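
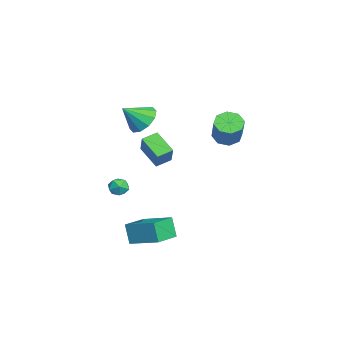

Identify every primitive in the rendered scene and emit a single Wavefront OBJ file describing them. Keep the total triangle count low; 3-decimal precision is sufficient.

v -4.319 -1.368 -0.511
v -3.358 -1.281 0.74
v -4.786 -0.475 -0.214
v -3.825 -0.389 1.037
v -3.195 -0.471 -1.437
v -2.234 -0.385 -0.186
v -3.662 0.421 -1.14
v -2.701 0.508 0.111
v 3.565 -1.974 -4.145
v 3.116 -2.22 -2.885
v 2.248 -0.967 -4.418
v 1.799 -1.214 -3.159
v 4.621 -0.406 -3.461
v 4.172 -0.653 -2.202
v 3.304 0.6 -3.735
v 2.855 0.354 -2.475
v -0.909 -1.203 3.38
v -0.408 -1.751 2.61
v -0.511 -2.357 4.46
v 0.03 -1.34 2.887
v 0.11 -0.877 3.352
v -0.2 -0.539 3.828
v -0.781 -0.454 4.133
v -1.41 -0.655 4.151
v -1.849 -1.066 3.874
v -1.928 -1.528 3.408
v -1.619 -1.867 2.932
v -1.038 -1.952 2.627
v -2.419 -2.322 -3.275
v -2.042 -2.027 -2.743
v -2.618 -3.253 -2.617
v -2.241 -2.958 -2.085
v -2.873 -2.68 -2.273
v -2.75 -2.105 -2.679
v -1.91 -3.175 -2.681
v -1.787 -2.6 -3.087
v -1.728 -2.554 -2.376
v -2.323 -2.248 -2.124
v -2.337 -3.032 -3.236
v -2.932 -2.726 -2.984
v -2.4 3.585 1.485
v -1.98 4.28 1.121
v -0.74 4.331 2.651
v -1.16 3.635 3.015
v -2.491 4.469 1.529
v -1.251 4.52 3.059
v -2.949 4.14 1.912
v -1.709 4.191 3.442
v -3.086 3.486 2.044
v -1.846 3.537 3.574
v -2.82 2.889 1.849
v -1.58 2.94 3.379
v -2.309 2.7 1.441
v -1.069 2.751 2.971
v -1.851 3.029 1.058
v -0.611 3.08 2.588
v -1.714 3.683 0.926
v -0.474 3.734 2.456
f 2 4 1
f 5 2 1
f 1 4 3
f 3 5 1
f 2 8 4
f 6 2 5
f 6 8 2
f 4 8 3
f 7 5 3
f 3 8 7
f 7 6 5
f 8 6 7
f 10 12 9
f 13 10 9
f 9 12 11
f 11 13 9
f 10 16 12
f 14 10 13
f 14 16 10
f 12 16 11
f 15 13 11
f 11 16 15
f 15 14 13
f 16 14 15
f 18 17 20
f 18 20 19
f 20 17 21
f 20 21 19
f 21 17 22
f 21 22 19
f 22 17 23
f 22 23 19
f 23 17 24
f 23 24 19
f 24 17 25
f 24 25 19
f 25 17 26
f 25 26 19
f 26 17 27
f 26 27 19
f 27 17 28
f 27 28 19
f 28 17 18
f 28 18 19
f 29 40 34
f 29 34 30
f 29 30 36
f 29 36 39
f 29 39 40
f 30 34 38
f 34 40 33
f 40 39 31
f 39 36 35
f 36 30 37
f 32 38 33
f 32 33 31
f 32 31 35
f 32 35 37
f 32 37 38
f 33 38 34
f 31 33 40
f 35 31 39
f 37 35 36
f 38 37 30
f 42 41 45
f 42 45 43
f 43 45 46
f 43 46 44
f 45 41 47
f 45 47 46
f 46 47 48
f 46 48 44
f 47 41 49
f 47 49 48
f 48 49 50
f 48 50 44
f 49 41 51
f 49 51 50
f 50 51 52
f 50 52 44
f 51 41 53
f 51 53 52
f 52 53 54
f 52 54 44
f 53 41 55
f 53 55 54
f 54 55 56
f 54 56 44
f 55 41 57
f 55 57 56
f 56 57 58
f 56 58 44
f 57 41 42
f 57 42 58
f 58 42 43
f 58 43 44



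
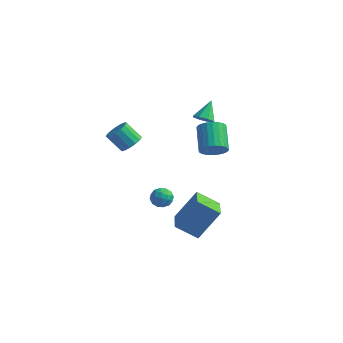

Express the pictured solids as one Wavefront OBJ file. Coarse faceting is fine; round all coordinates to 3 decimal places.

v 1.746 -2.137 -4.24
v 0.587 -2.604 -3.429
v 0.967 -0.807 -4.587
v -0.192 -1.274 -3.775
v 2.572 -1.206 -2.525
v 1.413 -1.673 -1.713
v 1.793 0.124 -2.871
v 0.634 -0.343 -2.06
v -1.045 -1.876 -1.597
v -0.466 -1.741 -1.282
v -0.514 -2.519 -2.298
v 0.065 -2.384 -1.983
v -0.406 -2.754 -1.677
v -0.735 -2.357 -1.244
v -0.245 -1.903 -2.336
v -0.574 -1.506 -1.903
v 0.028 -1.758 -1.738
v -0.071 -2.284 -1.331
v -0.909 -1.976 -2.249
v -1.008 -2.502 -1.842
v -0.802 -1.753 -1.378
v -0.178 -2.507 -2.202
v -0.455 -2.725 -2.022
v -0.114 -2.646 -1.837
v -0.96 -2.115 -1.356
v -0.62 -2.035 -1.17
v -0.584 -2.631 -1.403
v -0.36 -2.225 -2.41
v -0.02 -2.145 -2.224
v -0.866 -1.614 -1.743
v -0.525 -1.535 -1.558
v -0.396 -1.629 -2.177
v -0.172 -1.683 -1.461
v 0.141 -2.06 -1.873
v -0.042 -1.777 -2.081
v -0.235 -1.544 -1.826
v -0.23 -1.992 -1.222
v 0.082 -2.37 -1.633
v -0.195 -2.588 -1.454
v -0.388 -2.354 -1.199
v 0.061 -2.002 -1.49
v -1.062 -1.89 -1.947
v -0.75 -2.268 -2.358
v -0.592 -1.906 -2.381
v -0.785 -1.672 -2.126
v -1.121 -2.2 -1.707
v -0.808 -2.577 -2.119
v -0.745 -2.716 -1.754
v -0.938 -2.483 -1.499
v -1.041 -2.258 -2.09
v 0.697 0.244 3.413
v 1.129 -0.078 3.759
v 0.643 1.176 4.347
v 1.336 0.242 3.452
v 1.168 0.563 3.121
v 0.725 0.697 2.962
v 0.265 0.566 3.067
v 0.058 0.246 3.375
v 0.225 -0.075 3.705
v 0.669 -0.209 3.864
v -2.527 -1.807 1.599
v -2.094 -1.452 2.052
v -2.94 -1.599 2.974
v -3.373 -1.953 2.521
v -2.308 -1.189 1.898
v -3.154 -1.336 2.82
v -2.581 -1.092 1.663
v -3.427 -1.238 2.585
v -2.839 -1.186 1.411
v -3.685 -1.332 2.334
v -3.014 -1.446 1.21
v -3.86 -1.592 2.132
v -3.058 -1.803 1.113
v -3.904 -1.95 2.035
v -2.96 -2.161 1.146
v -3.806 -2.308 2.068
v -2.746 -2.424 1.3
v -3.592 -2.571 2.222
v -2.473 -2.522 1.535
v -3.319 -2.668 2.457
v -2.215 -2.428 1.786
v -3.061 -2.574 2.709
v -2.04 -2.168 1.988
v -2.886 -2.314 2.91
v -1.996 -1.81 2.085
v -2.842 -1.957 3.007
v 2.444 -1.807 2.79
v 2.698 -2.153 3.441
v 1.929 -1.018 4.342
v 1.676 -0.673 3.69
v 2.924 -1.956 3.387
v 2.155 -0.822 4.287
v 3.077 -1.737 3.241
v 2.308 -0.603 4.142
v 3.133 -1.529 3.027
v 2.364 -0.394 3.928
v 3.085 -1.362 2.776
v 2.316 -0.228 3.677
v 2.939 -1.264 2.528
v 2.17 -0.13 3.429
v 2.718 -1.248 2.319
v 1.949 -0.114 3.22
v 2.455 -1.318 2.182
v 1.686 -0.183 3.083
v 2.191 -1.462 2.138
v 1.422 -0.327 3.039
v 1.965 -1.658 2.193
v 1.196 -0.524 3.093
v 1.812 -1.877 2.338
v 1.043 -0.743 3.239
v 1.756 -2.086 2.552
v 0.987 -0.951 3.453
v 1.804 -2.252 2.803
v 1.035 -1.118 3.704
v 1.95 -2.35 3.051
v 1.181 -1.216 3.952
v 2.171 -2.366 3.26
v 1.402 -1.232 4.161
v 2.434 -2.297 3.397
v 1.665 -1.162 4.298
f 2 4 1
f 5 2 1
f 1 4 3
f 3 5 1
f 2 8 4
f 6 2 5
f 6 8 2
f 4 8 3
f 7 5 3
f 3 8 7
f 7 6 5
f 8 6 7
f 9 46 25
f 46 20 49
f 25 49 14
f 46 49 25
f 9 25 21
f 25 14 26
f 21 26 10
f 25 26 21
f 9 21 30
f 21 10 31
f 30 31 16
f 21 31 30
f 9 30 42
f 30 16 45
f 42 45 19
f 30 45 42
f 9 42 46
f 42 19 50
f 46 50 20
f 42 50 46
f 10 26 37
f 26 14 40
f 37 40 18
f 26 40 37
f 14 49 27
f 49 20 48
f 27 48 13
f 49 48 27
f 20 50 47
f 50 19 43
f 47 43 11
f 50 43 47
f 19 45 44
f 45 16 32
f 44 32 15
f 45 32 44
f 16 31 36
f 31 10 33
f 36 33 17
f 31 33 36
f 12 38 24
f 38 18 39
f 24 39 13
f 38 39 24
f 12 24 22
f 24 13 23
f 22 23 11
f 24 23 22
f 12 22 29
f 22 11 28
f 29 28 15
f 22 28 29
f 12 29 34
f 29 15 35
f 34 35 17
f 29 35 34
f 12 34 38
f 34 17 41
f 38 41 18
f 34 41 38
f 13 39 27
f 39 18 40
f 27 40 14
f 39 40 27
f 11 23 47
f 23 13 48
f 47 48 20
f 23 48 47
f 15 28 44
f 28 11 43
f 44 43 19
f 28 43 44
f 17 35 36
f 35 15 32
f 36 32 16
f 35 32 36
f 18 41 37
f 41 17 33
f 37 33 10
f 41 33 37
f 52 51 54
f 52 54 53
f 54 51 55
f 54 55 53
f 55 51 56
f 55 56 53
f 56 51 57
f 56 57 53
f 57 51 58
f 57 58 53
f 58 51 59
f 58 59 53
f 59 51 60
f 59 60 53
f 60 51 52
f 60 52 53
f 62 61 65
f 62 65 63
f 63 65 66
f 63 66 64
f 65 61 67
f 65 67 66
f 66 67 68
f 66 68 64
f 67 61 69
f 67 69 68
f 68 69 70
f 68 70 64
f 69 61 71
f 69 71 70
f 70 71 72
f 70 72 64
f 71 61 73
f 71 73 72
f 72 73 74
f 72 74 64
f 73 61 75
f 73 75 74
f 74 75 76
f 74 76 64
f 75 61 77
f 75 77 76
f 76 77 78
f 76 78 64
f 77 61 79
f 77 79 78
f 78 79 80
f 78 80 64
f 79 61 81
f 79 81 80
f 80 81 82
f 80 82 64
f 81 61 83
f 81 83 82
f 82 83 84
f 82 84 64
f 83 61 85
f 83 85 84
f 84 85 86
f 84 86 64
f 85 61 62
f 85 62 86
f 86 62 63
f 86 63 64
f 88 87 91
f 88 91 89
f 89 91 92
f 89 92 90
f 91 87 93
f 91 93 92
f 92 93 94
f 92 94 90
f 93 87 95
f 93 95 94
f 94 95 96
f 94 96 90
f 95 87 97
f 95 97 96
f 96 97 98
f 96 98 90
f 97 87 99
f 97 99 98
f 98 99 100
f 98 100 90
f 99 87 101
f 99 101 100
f 100 101 102
f 100 102 90
f 101 87 103
f 101 103 102
f 102 103 104
f 102 104 90
f 103 87 105
f 103 105 104
f 104 105 106
f 104 106 90
f 105 87 107
f 105 107 106
f 106 107 108
f 106 108 90
f 107 87 109
f 107 109 108
f 108 109 110
f 108 110 90
f 109 87 111
f 109 111 110
f 110 111 112
f 110 112 90
f 111 87 113
f 111 113 112
f 112 113 114
f 112 114 90
f 113 87 115
f 113 115 114
f 114 115 116
f 114 116 90
f 115 87 117
f 115 117 116
f 116 117 118
f 116 118 90
f 117 87 119
f 117 119 118
f 118 119 120
f 118 120 90
f 119 87 88
f 119 88 120
f 120 88 89
f 120 89 90



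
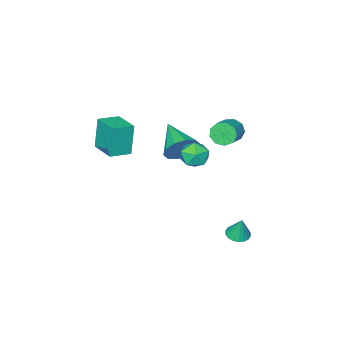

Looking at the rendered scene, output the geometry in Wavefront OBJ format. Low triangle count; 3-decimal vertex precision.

v 0.522 1.71 2.407
v 0.859 1.413 1.634
v -0.639 0.867 2.226
v -0.302 0.57 1.453
v 0.085 0.343 2.225
v 0.803 0.864 2.337
v -0.583 1.416 1.523
v 0.135 1.937 1.635
v 0.176 1.231 1.087
v 0.589 0.568 1.522
v -0.369 1.712 2.338
v 0.044 1.049 2.773
v -1.498 -1.762 -0.025
v -0.869 -1.641 0.806
v -2.122 -3.678 0.725
v -1.45 -1.393 0.957
v -2.049 -1.286 0.732
v -2.438 -1.361 0.218
v -2.468 -1.589 -0.389
v -2.128 -1.883 -0.857
v -1.547 -2.131 -1.007
v -0.948 -2.238 -0.783
v -0.559 -2.163 -0.269
v -0.529 -1.935 0.338
v 2.015 -2.926 1.438
v 1.652 -3.104 3.305
v 2.278 -1.33 1.641
v 1.914 -1.508 3.508
v 3.226 -3.152 1.652
v 2.862 -3.33 3.519
v 3.488 -1.556 1.855
v 3.125 -1.734 3.722
v -1.393 2.23 3.717
v -1.013 2.086 3.111
v 0.093 2.706 3.657
v -0.287 2.85 4.263
v -1.24 2.529 3.069
v -0.134 3.148 3.615
v -1.538 2.832 3.33
v -0.433 3.451 3.876
v -1.769 2.854 3.772
v -0.663 3.473 4.319
v -1.824 2.583 4.189
v -0.718 3.202 4.735
v -1.677 2.148 4.384
v -0.571 2.767 4.931
v -1.397 1.751 4.268
v -0.291 2.37 4.814
v -1.115 1.579 3.893
v -0.009 2.198 4.44
v -0.963 1.711 3.436
v 0.142 2.33 3.983
v -0.991 3.342 -3.546
v -0.39 3.049 -3.494
v -0.929 3.698 -2.234
v -0.321 3.328 -3.573
v -0.385 3.61 -3.647
v -0.569 3.839 -3.7
v -0.836 3.969 -3.723
v -1.134 3.975 -3.711
v -1.403 3.856 -3.666
v -1.591 3.635 -3.597
v -1.66 3.356 -3.518
v -1.596 3.074 -3.444
v -1.413 2.845 -3.391
v -1.146 2.715 -3.368
v -0.848 2.709 -3.38
v -0.578 2.828 -3.425
f 1 12 6
f 1 6 2
f 1 2 8
f 1 8 11
f 1 11 12
f 2 6 10
f 6 12 5
f 12 11 3
f 11 8 7
f 8 2 9
f 4 10 5
f 4 5 3
f 4 3 7
f 4 7 9
f 4 9 10
f 5 10 6
f 3 5 12
f 7 3 11
f 9 7 8
f 10 9 2
f 14 13 16
f 14 16 15
f 16 13 17
f 16 17 15
f 17 13 18
f 17 18 15
f 18 13 19
f 18 19 15
f 19 13 20
f 19 20 15
f 20 13 21
f 20 21 15
f 21 13 22
f 21 22 15
f 22 13 23
f 22 23 15
f 23 13 24
f 23 24 15
f 24 13 14
f 24 14 15
f 26 28 25
f 29 26 25
f 25 28 27
f 27 29 25
f 26 32 28
f 30 26 29
f 30 32 26
f 28 32 27
f 31 29 27
f 27 32 31
f 31 30 29
f 32 30 31
f 34 33 37
f 34 37 35
f 35 37 38
f 35 38 36
f 37 33 39
f 37 39 38
f 38 39 40
f 38 40 36
f 39 33 41
f 39 41 40
f 40 41 42
f 40 42 36
f 41 33 43
f 41 43 42
f 42 43 44
f 42 44 36
f 43 33 45
f 43 45 44
f 44 45 46
f 44 46 36
f 45 33 47
f 45 47 46
f 46 47 48
f 46 48 36
f 47 33 49
f 47 49 48
f 48 49 50
f 48 50 36
f 49 33 51
f 49 51 50
f 50 51 52
f 50 52 36
f 51 33 34
f 51 34 52
f 52 34 35
f 52 35 36
f 54 53 56
f 54 56 55
f 56 53 57
f 56 57 55
f 57 53 58
f 57 58 55
f 58 53 59
f 58 59 55
f 59 53 60
f 59 60 55
f 60 53 61
f 60 61 55
f 61 53 62
f 61 62 55
f 62 53 63
f 62 63 55
f 63 53 64
f 63 64 55
f 64 53 65
f 64 65 55
f 65 53 66
f 65 66 55
f 66 53 67
f 66 67 55
f 67 53 68
f 67 68 55
f 68 53 54
f 68 54 55



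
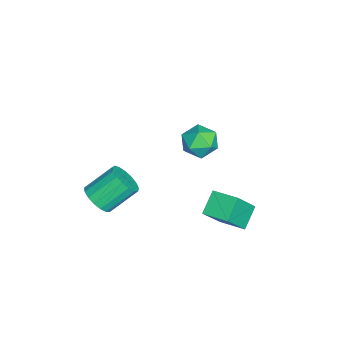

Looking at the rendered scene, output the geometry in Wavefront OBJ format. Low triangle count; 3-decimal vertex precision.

v -4.496 1.879 -0.22
v -3.837 2.272 0.63
v -3.223 0.588 -0.61
v -2.564 0.981 0.24
v -3.549 0.447 0.48
v -4.335 1.244 0.721
v -2.725 1.616 -0.701
v -3.511 2.413 -0.46
v -2.742 2.11 0.333
v -3.251 1.387 1.063
v -3.809 1.473 -1.043
v -4.318 0.75 -0.313
v 3.081 -3.052 1.032
v 3.859 -2.491 0.832
v 3.197 -1.126 2.089
v 2.419 -1.688 2.288
v 3.539 -2.356 0.517
v 2.877 -0.991 1.774
v 3.115 -2.38 0.319
v 2.452 -1.015 1.576
v 2.682 -2.558 0.285
v 2.02 -1.194 1.542
v 2.341 -2.85 0.422
v 1.679 -1.485 1.679
v 2.17 -3.188 0.698
v 1.507 -1.823 1.955
v 2.207 -3.495 1.051
v 1.545 -2.13 2.308
v 2.444 -3.7 1.399
v 1.782 -2.335 2.656
v 2.828 -3.757 1.663
v 2.166 -2.393 2.92
v 3.269 -3.653 1.783
v 2.607 -2.288 3.04
v 3.668 -3.411 1.73
v 3.005 -2.046 2.987
v 3.932 -3.087 1.517
v 3.269 -1.722 2.774
v 4.001 -2.755 1.193
v 3.338 -1.39 2.45
v 1.419 3.549 0.165
v 2.445 2.752 1.852
v 2.09 4.894 0.391
v 3.116 4.097 2.079
v 2.524 3.143 -0.699
v 3.55 2.346 0.989
v 3.195 4.488 -0.472
v 4.221 3.691 1.215
f 1 12 6
f 1 6 2
f 1 2 8
f 1 8 11
f 1 11 12
f 2 6 10
f 6 12 5
f 12 11 3
f 11 8 7
f 8 2 9
f 4 10 5
f 4 5 3
f 4 3 7
f 4 7 9
f 4 9 10
f 5 10 6
f 3 5 12
f 7 3 11
f 9 7 8
f 10 9 2
f 14 13 17
f 14 17 15
f 15 17 18
f 15 18 16
f 17 13 19
f 17 19 18
f 18 19 20
f 18 20 16
f 19 13 21
f 19 21 20
f 20 21 22
f 20 22 16
f 21 13 23
f 21 23 22
f 22 23 24
f 22 24 16
f 23 13 25
f 23 25 24
f 24 25 26
f 24 26 16
f 25 13 27
f 25 27 26
f 26 27 28
f 26 28 16
f 27 13 29
f 27 29 28
f 28 29 30
f 28 30 16
f 29 13 31
f 29 31 30
f 30 31 32
f 30 32 16
f 31 13 33
f 31 33 32
f 32 33 34
f 32 34 16
f 33 13 35
f 33 35 34
f 34 35 36
f 34 36 16
f 35 13 37
f 35 37 36
f 36 37 38
f 36 38 16
f 37 13 39
f 37 39 38
f 38 39 40
f 38 40 16
f 39 13 14
f 39 14 40
f 40 14 15
f 40 15 16
f 42 44 41
f 45 42 41
f 41 44 43
f 43 45 41
f 42 48 44
f 46 42 45
f 46 48 42
f 44 48 43
f 47 45 43
f 43 48 47
f 47 46 45
f 48 46 47



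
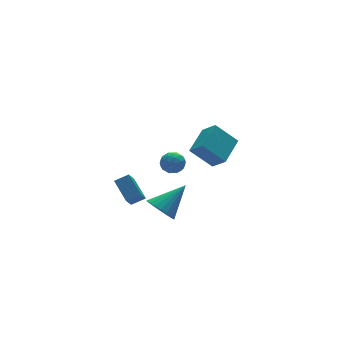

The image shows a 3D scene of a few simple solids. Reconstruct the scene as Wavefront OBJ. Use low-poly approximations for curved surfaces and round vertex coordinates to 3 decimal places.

v 3.537 3.043 -1.148
v 3.941 2.838 -0.528
v 2.839 2.022 -1.032
v 3.243 1.817 -0.412
v 2.778 2.427 -0.382
v 3.209 3.058 -0.454
v 3.571 1.802 -1.106
v 4.002 2.433 -1.178
v 3.962 2.071 -0.502
v 3.471 2.457 -0.055
v 3.309 2.403 -1.505
v 2.818 2.789 -1.058
v 3.8 3.03 -0.849
v 2.98 1.83 -0.711
v 2.706 2.188 -0.694
v 2.944 2.068 -0.33
v 3.37 3.159 -0.805
v 3.607 3.039 -0.441
v 2.924 2.797 -0.355
v 3.173 1.821 -1.119
v 3.41 1.701 -0.755
v 3.836 2.792 -1.23
v 4.074 2.672 -0.866
v 3.856 2.063 -1.205
v 4.05 2.459 -0.469
v 3.64 1.859 -0.4
v 3.832 1.85 -0.808
v 4.086 2.221 -0.85
v 3.762 2.686 -0.206
v 3.351 2.086 -0.137
v 3.078 2.444 -0.12
v 3.331 2.815 -0.163
v 3.774 2.235 -0.19
v 3.429 2.774 -1.423
v 3.018 2.174 -1.354
v 3.449 2.045 -1.397
v 3.702 2.416 -1.44
v 3.14 3.001 -1.16
v 2.73 2.401 -1.091
v 2.694 2.639 -0.71
v 2.948 3.01 -0.752
v 3.006 2.625 -1.37
v 1.609 0.599 -2.935
v 2.048 1.148 -3.618
v 3.311 0.841 -1.645
v 1.844 1.427 -3.402
v 1.6 1.564 -3.106
v 1.358 1.533 -2.78
v 1.159 1.341 -2.48
v 1.037 1.021 -2.26
v 1.014 0.628 -2.156
v 1.095 0.229 -2.187
v 1.263 -0.105 -2.347
v 1.492 -0.318 -2.609
v 1.741 -0.372 -2.927
v 1.967 -0.259 -3.247
v 2.131 0.003 -3.512
v 2.204 0.368 -3.678
v 2.175 0.773 -3.715
v 1.079 2.981 -3.797
v 0.455 2.37 -2.888
v 1.035 4.297 -2.942
v 0.411 3.686 -2.033
v 1.869 2.754 -3.407
v 1.245 2.143 -2.498
v 1.825 4.07 -2.552
v 1.201 3.459 -1.643
v 2.494 -3.411 2.686
v 2.787 -4.227 3.426
v 1.507 -2.744 3.814
v 1.801 -3.56 4.554
v 3.839 -2.4 3.266
v 4.133 -3.216 4.006
v 2.853 -1.733 4.394
v 3.146 -2.549 5.134
f 1 38 17
f 38 12 41
f 17 41 6
f 38 41 17
f 1 17 13
f 17 6 18
f 13 18 2
f 17 18 13
f 1 13 22
f 13 2 23
f 22 23 8
f 13 23 22
f 1 22 34
f 22 8 37
f 34 37 11
f 22 37 34
f 1 34 38
f 34 11 42
f 38 42 12
f 34 42 38
f 2 18 29
f 18 6 32
f 29 32 10
f 18 32 29
f 6 41 19
f 41 12 40
f 19 40 5
f 41 40 19
f 12 42 39
f 42 11 35
f 39 35 3
f 42 35 39
f 11 37 36
f 37 8 24
f 36 24 7
f 37 24 36
f 8 23 28
f 23 2 25
f 28 25 9
f 23 25 28
f 4 30 16
f 30 10 31
f 16 31 5
f 30 31 16
f 4 16 14
f 16 5 15
f 14 15 3
f 16 15 14
f 4 14 21
f 14 3 20
f 21 20 7
f 14 20 21
f 4 21 26
f 21 7 27
f 26 27 9
f 21 27 26
f 4 26 30
f 26 9 33
f 30 33 10
f 26 33 30
f 5 31 19
f 31 10 32
f 19 32 6
f 31 32 19
f 3 15 39
f 15 5 40
f 39 40 12
f 15 40 39
f 7 20 36
f 20 3 35
f 36 35 11
f 20 35 36
f 9 27 28
f 27 7 24
f 28 24 8
f 27 24 28
f 10 33 29
f 33 9 25
f 29 25 2
f 33 25 29
f 44 43 46
f 44 46 45
f 46 43 47
f 46 47 45
f 47 43 48
f 47 48 45
f 48 43 49
f 48 49 45
f 49 43 50
f 49 50 45
f 50 43 51
f 50 51 45
f 51 43 52
f 51 52 45
f 52 43 53
f 52 53 45
f 53 43 54
f 53 54 45
f 54 43 55
f 54 55 45
f 55 43 56
f 55 56 45
f 56 43 57
f 56 57 45
f 57 43 58
f 57 58 45
f 58 43 59
f 58 59 45
f 59 43 44
f 59 44 45
f 61 63 60
f 64 61 60
f 60 63 62
f 62 64 60
f 61 67 63
f 65 61 64
f 65 67 61
f 63 67 62
f 66 64 62
f 62 67 66
f 66 65 64
f 67 65 66
f 69 71 68
f 72 69 68
f 68 71 70
f 70 72 68
f 69 75 71
f 73 69 72
f 73 75 69
f 71 75 70
f 74 72 70
f 70 75 74
f 74 73 72
f 75 73 74



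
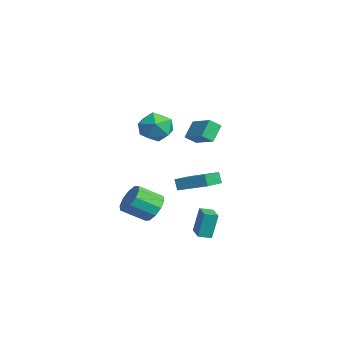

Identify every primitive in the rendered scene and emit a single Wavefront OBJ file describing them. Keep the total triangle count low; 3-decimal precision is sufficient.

v -1.779 -1.567 -3.731
v -1.253 -1.11 -2.945
v -1.376 -2.556 -2.023
v -1.901 -3.013 -2.809
v -1.886 -0.999 -2.855
v -2.009 -2.445 -1.932
v -2.478 -1.104 -3.099
v -2.601 -2.551 -2.177
v -2.803 -1.387 -3.585
v -2.925 -2.833 -2.663
v -2.736 -1.738 -4.127
v -2.859 -3.184 -3.204
v -2.304 -2.024 -4.517
v -2.427 -3.47 -3.595
v -1.671 -2.135 -4.608
v -1.794 -3.581 -3.685
v -1.079 -2.029 -4.363
v -1.202 -3.476 -3.441
v -0.755 -1.747 -3.877
v -0.877 -3.193 -2.955
v -0.821 -1.396 -3.336
v -0.944 -2.842 -2.413
v -0.159 0.495 1.906
v -0.078 -0.2 2.423
v -0.77 1.126 2.85
v -0.69 0.431 3.367
v 1.33 1.089 2.473
v 1.41 0.394 2.99
v 0.718 1.72 3.417
v 0.799 1.025 3.934
v 1.346 -0.075 -4.331
v 1.264 0.323 -2.68
v 1.389 0.712 -4.518
v 1.308 1.11 -2.868
v 2.672 -0.13 -4.252
v 2.591 0.268 -2.602
v 2.716 0.657 -4.44
v 2.634 1.055 -2.789
v -1.998 0.735 -2.321
v -2.296 0.641 -1.563
v -0.829 2.199 -1.682
v -1.127 2.106 -0.924
v -0.693 -0.466 -1.956
v -0.991 -0.559 -1.198
v 0.476 0.999 -1.317
v 0.178 0.905 -0.559
v 0.384 -1.536 4.317
v 1.521 -1.357 4.426
v 0.719 -2.963 3.154
v 1.856 -2.784 3.263
v 1.247 -3.189 4.159
v 1.039 -2.306 4.877
v 1.201 -2.014 2.703
v 0.993 -1.131 3.421
v 2.026 -1.652 3.428
v 2.054 -2.378 4.328
v 0.186 -1.942 3.252
v 0.214 -2.668 4.152
f 2 1 5
f 2 5 3
f 3 5 6
f 3 6 4
f 5 1 7
f 5 7 6
f 6 7 8
f 6 8 4
f 7 1 9
f 7 9 8
f 8 9 10
f 8 10 4
f 9 1 11
f 9 11 10
f 10 11 12
f 10 12 4
f 11 1 13
f 11 13 12
f 12 13 14
f 12 14 4
f 13 1 15
f 13 15 14
f 14 15 16
f 14 16 4
f 15 1 17
f 15 17 16
f 16 17 18
f 16 18 4
f 17 1 19
f 17 19 18
f 18 19 20
f 18 20 4
f 19 1 21
f 19 21 20
f 20 21 22
f 20 22 4
f 21 1 2
f 21 2 22
f 22 2 3
f 22 3 4
f 24 26 23
f 27 24 23
f 23 26 25
f 25 27 23
f 24 30 26
f 28 24 27
f 28 30 24
f 26 30 25
f 29 27 25
f 25 30 29
f 29 28 27
f 30 28 29
f 32 34 31
f 35 32 31
f 31 34 33
f 33 35 31
f 32 38 34
f 36 32 35
f 36 38 32
f 34 38 33
f 37 35 33
f 33 38 37
f 37 36 35
f 38 36 37
f 40 42 39
f 43 40 39
f 39 42 41
f 41 43 39
f 40 46 42
f 44 40 43
f 44 46 40
f 42 46 41
f 45 43 41
f 41 46 45
f 45 44 43
f 46 44 45
f 47 58 52
f 47 52 48
f 47 48 54
f 47 54 57
f 47 57 58
f 48 52 56
f 52 58 51
f 58 57 49
f 57 54 53
f 54 48 55
f 50 56 51
f 50 51 49
f 50 49 53
f 50 53 55
f 50 55 56
f 51 56 52
f 49 51 58
f 53 49 57
f 55 53 54
f 56 55 48



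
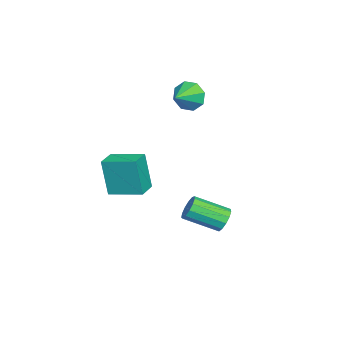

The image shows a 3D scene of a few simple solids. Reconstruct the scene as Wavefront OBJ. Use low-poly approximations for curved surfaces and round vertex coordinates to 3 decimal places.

v -0.822 1.121 -3.497
v -0.394 1.452 -2.992
v -0.07 -0.271 -2.138
v -0.498 -0.601 -2.643
v -0.782 1.456 -2.838
v -0.457 -0.267 -1.984
v -1.182 1.353 -2.893
v -0.857 -0.37 -2.039
v -1.468 1.177 -3.14
v -1.143 -0.546 -2.286
v -1.549 0.983 -3.5
v -1.224 -0.74 -2.647
v -1.4 0.833 -3.859
v -1.075 -0.89 -3.006
v -1.067 0.775 -4.103
v -0.742 -0.948 -3.25
v -0.656 0.827 -4.155
v -0.331 -0.896 -3.301
v -0.298 0.972 -3.997
v 0.026 -0.751 -3.144
v -0.107 1.165 -3.681
v 0.218 -0.558 -2.828
v -0.143 1.344 -3.306
v 0.182 -0.379 -2.453
v -4.405 -1.444 3.032
v -4.035 -1.131 2.215
v -3.255 -1.876 3.388
v -4.01 -0.63 2.742
v -4.216 -0.606 3.438
v -4.534 -1.073 3.897
v -4.776 -1.756 3.849
v -4.801 -2.257 3.322
v -4.594 -2.281 2.625
v -4.277 -1.815 2.167
v 1.679 -3.504 -0.356
v 1.527 -3.868 1.677
v 1.895 -1.798 -0.034
v 1.743 -2.161 1.998
v 2.817 -3.659 -0.298
v 2.665 -4.022 1.734
v 3.033 -1.952 0.023
v 2.881 -2.316 2.056
f 2 1 5
f 2 5 3
f 3 5 6
f 3 6 4
f 5 1 7
f 5 7 6
f 6 7 8
f 6 8 4
f 7 1 9
f 7 9 8
f 8 9 10
f 8 10 4
f 9 1 11
f 9 11 10
f 10 11 12
f 10 12 4
f 11 1 13
f 11 13 12
f 12 13 14
f 12 14 4
f 13 1 15
f 13 15 14
f 14 15 16
f 14 16 4
f 15 1 17
f 15 17 16
f 16 17 18
f 16 18 4
f 17 1 19
f 17 19 18
f 18 19 20
f 18 20 4
f 19 1 21
f 19 21 20
f 20 21 22
f 20 22 4
f 21 1 23
f 21 23 22
f 22 23 24
f 22 24 4
f 23 1 2
f 23 2 24
f 24 2 3
f 24 3 4
f 26 25 28
f 26 28 27
f 28 25 29
f 28 29 27
f 29 25 30
f 29 30 27
f 30 25 31
f 30 31 27
f 31 25 32
f 31 32 27
f 32 25 33
f 32 33 27
f 33 25 34
f 33 34 27
f 34 25 26
f 34 26 27
f 36 38 35
f 39 36 35
f 35 38 37
f 37 39 35
f 36 42 38
f 40 36 39
f 40 42 36
f 38 42 37
f 41 39 37
f 37 42 41
f 41 40 39
f 42 40 41



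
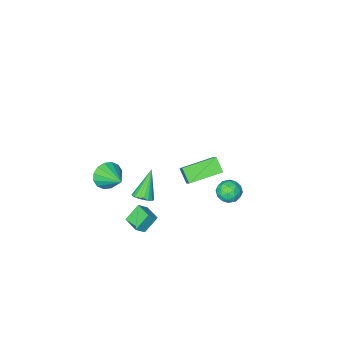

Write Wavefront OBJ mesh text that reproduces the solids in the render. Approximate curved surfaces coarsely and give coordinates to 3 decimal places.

v 1.694 0.212 -2.767
v 2.34 0.199 -2.141
v 1.707 1.402 -2.757
v 2.354 1.389 -2.13
v 2.626 0.211 -3.73
v 3.273 0.198 -3.103
v 2.64 1.401 -3.719
v 3.286 1.388 -3.093
v -3.375 2.3 -3.188
v -2.778 1.793 -2.759
v -4.322 1.207 -3.161
v -3.725 0.7 -2.732
v -4.097 1.399 -2.318
v -3.512 2.074 -2.334
v -3.588 0.926 -3.586
v -3.003 1.601 -3.602
v -2.909 0.943 -3.005
v -3.224 1.236 -2.221
v -3.876 1.764 -3.699
v -4.191 2.057 -2.915
v -2.993 2.142 -2.976
v -4.107 0.858 -2.944
v -4.326 1.268 -2.701
v -3.974 0.97 -2.448
v -3.425 2.308 -2.726
v -3.074 2.009 -2.474
v -3.85 1.778 -2.215
v -4.026 0.991 -3.446
v -3.675 0.692 -3.194
v -3.126 2.03 -3.472
v -2.774 1.732 -3.219
v -3.25 1.222 -3.705
v -2.719 1.345 -2.868
v -3.276 0.703 -2.852
v -3.195 0.836 -3.354
v -2.851 1.232 -3.364
v -2.905 1.517 -2.407
v -3.461 0.874 -2.392
v -3.68 1.285 -2.148
v -3.336 1.682 -2.158
v -2.982 1.017 -2.552
v -3.639 2.126 -3.528
v -4.195 1.483 -3.513
v -3.764 1.318 -3.762
v -3.42 1.715 -3.772
v -3.824 2.297 -3.068
v -4.381 1.655 -3.052
v -4.249 1.768 -2.556
v -3.905 2.164 -2.566
v -4.118 1.983 -3.368
v 1.595 -4.705 -3.816
v 2.152 -4.327 -4.622
v 1.625 -2.975 -2.984
v 1.632 -4.25 -4.762
v 1.103 -4.296 -4.648
v 0.705 -4.451 -4.312
v 0.546 -4.675 -3.843
v 0.668 -4.906 -3.366
v 1.039 -5.083 -3.01
v 1.558 -5.159 -2.87
v 2.088 -5.114 -2.984
v 2.486 -4.959 -3.32
v 2.645 -4.735 -3.79
v 2.522 -4.504 -4.266
v 1.199 -1.1 -3.166
v 1.694 -0.776 -2.739
v 0.121 -1.76 -1.414
v 1.491 -0.554 -2.78
v 1.238 -0.426 -2.888
v 0.978 -0.415 -3.044
v 0.756 -0.523 -3.221
v 0.611 -0.73 -3.388
v 0.567 -1.001 -3.518
v 0.633 -1.29 -3.586
v 0.797 -1.545 -3.581
v 1.03 -1.724 -3.505
v 1.292 -1.795 -3.37
v 1.539 -1.745 -3.2
v 1.726 -1.584 -3.024
v 1.823 -1.34 -2.872
v 1.812 -1.054 -2.771
v -1.174 3.096 3.332
v -0.539 4.348 4.812
v -1.112 3.937 2.595
v -0.476 5.189 4.075
v 0.856 2.571 2.905
v 1.492 3.823 4.385
v 0.919 3.412 2.168
v 1.554 4.664 3.648
f 2 4 1
f 5 2 1
f 1 4 3
f 3 5 1
f 2 8 4
f 6 2 5
f 6 8 2
f 4 8 3
f 7 5 3
f 3 8 7
f 7 6 5
f 8 6 7
f 9 46 25
f 46 20 49
f 25 49 14
f 46 49 25
f 9 25 21
f 25 14 26
f 21 26 10
f 25 26 21
f 9 21 30
f 21 10 31
f 30 31 16
f 21 31 30
f 9 30 42
f 30 16 45
f 42 45 19
f 30 45 42
f 9 42 46
f 42 19 50
f 46 50 20
f 42 50 46
f 10 26 37
f 26 14 40
f 37 40 18
f 26 40 37
f 14 49 27
f 49 20 48
f 27 48 13
f 49 48 27
f 20 50 47
f 50 19 43
f 47 43 11
f 50 43 47
f 19 45 44
f 45 16 32
f 44 32 15
f 45 32 44
f 16 31 36
f 31 10 33
f 36 33 17
f 31 33 36
f 12 38 24
f 38 18 39
f 24 39 13
f 38 39 24
f 12 24 22
f 24 13 23
f 22 23 11
f 24 23 22
f 12 22 29
f 22 11 28
f 29 28 15
f 22 28 29
f 12 29 34
f 29 15 35
f 34 35 17
f 29 35 34
f 12 34 38
f 34 17 41
f 38 41 18
f 34 41 38
f 13 39 27
f 39 18 40
f 27 40 14
f 39 40 27
f 11 23 47
f 23 13 48
f 47 48 20
f 23 48 47
f 15 28 44
f 28 11 43
f 44 43 19
f 28 43 44
f 17 35 36
f 35 15 32
f 36 32 16
f 35 32 36
f 18 41 37
f 41 17 33
f 37 33 10
f 41 33 37
f 52 51 54
f 52 54 53
f 54 51 55
f 54 55 53
f 55 51 56
f 55 56 53
f 56 51 57
f 56 57 53
f 57 51 58
f 57 58 53
f 58 51 59
f 58 59 53
f 59 51 60
f 59 60 53
f 60 51 61
f 60 61 53
f 61 51 62
f 61 62 53
f 62 51 63
f 62 63 53
f 63 51 64
f 63 64 53
f 64 51 52
f 64 52 53
f 66 65 68
f 66 68 67
f 68 65 69
f 68 69 67
f 69 65 70
f 69 70 67
f 70 65 71
f 70 71 67
f 71 65 72
f 71 72 67
f 72 65 73
f 72 73 67
f 73 65 74
f 73 74 67
f 74 65 75
f 74 75 67
f 75 65 76
f 75 76 67
f 76 65 77
f 76 77 67
f 77 65 78
f 77 78 67
f 78 65 79
f 78 79 67
f 79 65 80
f 79 80 67
f 80 65 81
f 80 81 67
f 81 65 66
f 81 66 67
f 83 85 82
f 86 83 82
f 82 85 84
f 84 86 82
f 83 89 85
f 87 83 86
f 87 89 83
f 85 89 84
f 88 86 84
f 84 89 88
f 88 87 86
f 89 87 88



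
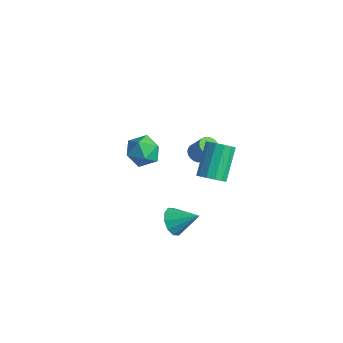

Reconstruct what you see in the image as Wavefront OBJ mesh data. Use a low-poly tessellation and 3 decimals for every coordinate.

v -3.516 0.943 -1.175
v -3.083 0.431 -0.421
v -4.357 -0.391 -1.599
v -3.924 -0.903 -0.845
v -4.586 -0.169 -0.642
v -4.067 0.656 -0.379
v -3.373 -0.616 -1.641
v -2.854 0.209 -1.378
v -2.995 -0.533 -0.708
v -3.745 -0.257 -0.091
v -3.695 0.297 -1.929
v -4.445 0.573 -1.312
v 1.976 -0.912 1.701
v 2.635 -0.577 1.699
v 1.964 0.748 2.978
v 1.304 0.412 2.979
v 2.412 -0.398 1.396
v 1.74 0.927 2.675
v 2.05 -0.382 1.19
v 1.378 0.943 2.469
v 1.664 -0.535 1.146
v 0.992 0.79 2.425
v 1.378 -0.808 1.278
v 0.706 0.517 2.557
v 1.281 -1.114 1.544
v 0.609 0.211 2.823
v 1.405 -1.356 1.86
v 0.733 -0.031 3.139
v 1.71 -1.457 2.125
v 1.039 -0.132 3.404
v 2.1 -1.386 2.256
v 1.428 -0.061 3.535
v 2.45 -1.164 2.21
v 1.778 0.161 3.489
v 2.65 -0.862 2.003
v 1.978 0.463 3.281
v 2.569 -4.064 1.133
v 3.098 -4.239 0.572
v 3.611 -3.396 1.907
v 2.9 -3.806 0.464
v 2.576 -3.471 0.611
v 2.25 -3.363 0.958
v 2.045 -3.523 1.371
v 2.041 -3.89 1.694
v 2.238 -4.323 1.802
v 2.562 -4.657 1.655
v 2.889 -4.765 1.308
v 3.093 -4.605 0.895
v -2.132 2.339 -1.768
v -1.659 2.157 -2.05
v -0.996 2.338 -1.054
v -1.468 2.521 -0.772
v -1.653 2.378 -2.094
v -0.99 2.56 -1.098
v -1.721 2.594 -2.088
v -1.057 2.776 -1.092
v -1.85 2.772 -2.034
v -1.187 2.953 -1.038
v -2.023 2.883 -1.939
v -1.36 3.064 -0.943
v -2.212 2.912 -1.818
v -1.549 3.093 -0.822
v -2.389 2.853 -1.69
v -1.726 3.034 -0.694
v -2.527 2.716 -1.573
v -1.864 2.898 -0.577
v -2.604 2.522 -1.486
v -1.941 2.703 -0.49
v -2.61 2.3 -1.442
v -1.947 2.482 -0.446
v -2.543 2.084 -1.448
v -1.879 2.266 -0.452
v -2.413 1.907 -1.502
v -1.75 2.088 -0.506
v -2.24 1.796 -1.597
v -1.577 1.977 -0.601
v -2.051 1.767 -1.718
v -1.388 1.948 -0.722
v -1.874 1.826 -1.846
v -1.211 2.007 -0.85
v -1.736 1.962 -1.963
v -1.073 2.144 -0.967
f 1 12 6
f 1 6 2
f 1 2 8
f 1 8 11
f 1 11 12
f 2 6 10
f 6 12 5
f 12 11 3
f 11 8 7
f 8 2 9
f 4 10 5
f 4 5 3
f 4 3 7
f 4 7 9
f 4 9 10
f 5 10 6
f 3 5 12
f 7 3 11
f 9 7 8
f 10 9 2
f 14 13 17
f 14 17 15
f 15 17 18
f 15 18 16
f 17 13 19
f 17 19 18
f 18 19 20
f 18 20 16
f 19 13 21
f 19 21 20
f 20 21 22
f 20 22 16
f 21 13 23
f 21 23 22
f 22 23 24
f 22 24 16
f 23 13 25
f 23 25 24
f 24 25 26
f 24 26 16
f 25 13 27
f 25 27 26
f 26 27 28
f 26 28 16
f 27 13 29
f 27 29 28
f 28 29 30
f 28 30 16
f 29 13 31
f 29 31 30
f 30 31 32
f 30 32 16
f 31 13 33
f 31 33 32
f 32 33 34
f 32 34 16
f 33 13 35
f 33 35 34
f 34 35 36
f 34 36 16
f 35 13 14
f 35 14 36
f 36 14 15
f 36 15 16
f 38 37 40
f 38 40 39
f 40 37 41
f 40 41 39
f 41 37 42
f 41 42 39
f 42 37 43
f 42 43 39
f 43 37 44
f 43 44 39
f 44 37 45
f 44 45 39
f 45 37 46
f 45 46 39
f 46 37 47
f 46 47 39
f 47 37 48
f 47 48 39
f 48 37 38
f 48 38 39
f 50 49 53
f 50 53 51
f 51 53 54
f 51 54 52
f 53 49 55
f 53 55 54
f 54 55 56
f 54 56 52
f 55 49 57
f 55 57 56
f 56 57 58
f 56 58 52
f 57 49 59
f 57 59 58
f 58 59 60
f 58 60 52
f 59 49 61
f 59 61 60
f 60 61 62
f 60 62 52
f 61 49 63
f 61 63 62
f 62 63 64
f 62 64 52
f 63 49 65
f 63 65 64
f 64 65 66
f 64 66 52
f 65 49 67
f 65 67 66
f 66 67 68
f 66 68 52
f 67 49 69
f 67 69 68
f 68 69 70
f 68 70 52
f 69 49 71
f 69 71 70
f 70 71 72
f 70 72 52
f 71 49 73
f 71 73 72
f 72 73 74
f 72 74 52
f 73 49 75
f 73 75 74
f 74 75 76
f 74 76 52
f 75 49 77
f 75 77 76
f 76 77 78
f 76 78 52
f 77 49 79
f 77 79 78
f 78 79 80
f 78 80 52
f 79 49 81
f 79 81 80
f 80 81 82
f 80 82 52
f 81 49 50
f 81 50 82
f 82 50 51
f 82 51 52



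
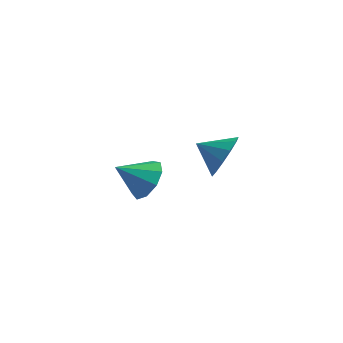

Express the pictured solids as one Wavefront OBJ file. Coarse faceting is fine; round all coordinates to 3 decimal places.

v -2.948 -1.222 -1.859
v -2.608 -0.679 -1.065
v -4.012 -1.898 -0.941
v -3.114 -0.329 -1.394
v -3.543 -0.397 -1.941
v -3.693 -0.851 -2.449
v -3.495 -1.478 -2.681
v -3.04 -1.985 -2.529
v -2.543 -2.135 -2.063
v -2.235 -1.858 -1.502
v -2.261 -1.283 -1.108
v 1.458 -3.914 2.773
v 1.872 -4.387 3.563
v 0.362 -4.046 3.267
v 1.864 -3.834 3.694
v 1.727 -3.305 3.533
v 1.505 -2.97 3.13
v 1.268 -2.935 2.614
v 1.092 -3.21 2.148
v 1.031 -3.709 1.881
v 1.107 -4.273 1.897
v 1.294 -4.723 2.191
v 1.533 -4.916 2.67
v 1.748 -4.791 3.181
f 2 1 4
f 2 4 3
f 4 1 5
f 4 5 3
f 5 1 6
f 5 6 3
f 6 1 7
f 6 7 3
f 7 1 8
f 7 8 3
f 8 1 9
f 8 9 3
f 9 1 10
f 9 10 3
f 10 1 11
f 10 11 3
f 11 1 2
f 11 2 3
f 13 12 15
f 13 15 14
f 15 12 16
f 15 16 14
f 16 12 17
f 16 17 14
f 17 12 18
f 17 18 14
f 18 12 19
f 18 19 14
f 19 12 20
f 19 20 14
f 20 12 21
f 20 21 14
f 21 12 22
f 21 22 14
f 22 12 23
f 22 23 14
f 23 12 24
f 23 24 14
f 24 12 13
f 24 13 14



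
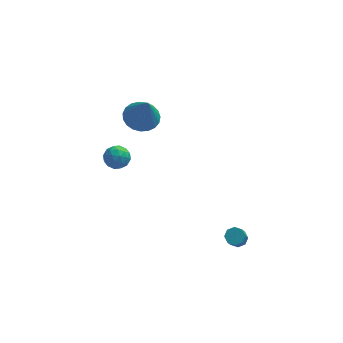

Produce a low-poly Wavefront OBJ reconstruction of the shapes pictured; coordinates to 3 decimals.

v -2.508 3.371 0.847
v -1.516 3.494 0.701
v -2.152 2.689 2.693
v -1.628 3.866 0.86
v -1.891 4.153 1.017
v -2.262 4.305 1.145
v -2.675 4.295 1.221
v -3.059 4.125 1.232
v -3.348 3.826 1.177
v -3.491 3.447 1.065
v -3.465 3.056 0.915
v -3.273 2.719 0.753
v -2.949 2.495 0.608
v -2.549 2.422 0.504
v -2.141 2.514 0.459
v -1.797 2.754 0.482
v -1.576 3.101 0.567
v 2.419 -3.124 -2.945
v 2.783 -2.845 -2.679
v 2.605 -3.578 -1.669
v 2.241 -3.856 -1.935
v 2.409 -2.694 -2.635
v 2.231 -3.426 -1.625
v 2.041 -2.795 -2.773
v 1.863 -3.527 -1.763
v 1.895 -3.088 -3.011
v 1.716 -3.82 -2.001
v 2.055 -3.402 -3.211
v 1.877 -4.135 -2.201
v 2.429 -3.554 -3.255
v 2.251 -4.286 -2.245
v 2.797 -3.453 -3.117
v 2.619 -4.185 -2.107
v 2.944 -3.16 -2.879
v 2.765 -3.892 -1.869
v -4.169 -1.097 2.393
v -3.524 -0.997 2.734
v -3.756 -2.103 1.906
v -3.111 -2.003 2.247
v -3.712 -2.169 2.638
v -3.967 -1.548 2.939
v -3.313 -1.552 1.701
v -3.568 -0.931 2.002
v -2.995 -1.278 2.306
v -3.242 -1.66 2.885
v -4.038 -1.44 1.755
v -4.285 -1.822 2.334
v -3.883 -0.959 2.606
v -3.397 -2.141 2.034
v -3.75 -2.239 2.264
v -3.371 -2.18 2.464
v -4.143 -1.283 2.727
v -3.764 -1.224 2.927
v -3.875 -1.913 2.871
v -3.516 -1.876 1.713
v -3.137 -1.817 1.913
v -3.909 -0.92 2.176
v -3.53 -0.861 2.376
v -3.405 -1.187 1.769
v -3.193 -1.065 2.555
v -2.95 -1.656 2.269
v -3.069 -1.391 1.948
v -3.219 -1.026 2.125
v -3.338 -1.29 2.895
v -3.095 -1.881 2.609
v -3.448 -1.979 2.839
v -3.598 -1.613 3.016
v -3.027 -1.455 2.644
v -4.185 -1.219 2.031
v -3.942 -1.81 1.745
v -3.682 -1.487 1.624
v -3.832 -1.121 1.801
v -4.33 -1.444 2.371
v -4.087 -2.035 2.085
v -4.061 -2.074 2.515
v -4.211 -1.709 2.692
v -4.253 -1.645 1.996
f 2 1 4
f 2 4 3
f 4 1 5
f 4 5 3
f 5 1 6
f 5 6 3
f 6 1 7
f 6 7 3
f 7 1 8
f 7 8 3
f 8 1 9
f 8 9 3
f 9 1 10
f 9 10 3
f 10 1 11
f 10 11 3
f 11 1 12
f 11 12 3
f 12 1 13
f 12 13 3
f 13 1 14
f 13 14 3
f 14 1 15
f 14 15 3
f 15 1 16
f 15 16 3
f 16 1 17
f 16 17 3
f 17 1 2
f 17 2 3
f 19 18 22
f 19 22 20
f 20 22 23
f 20 23 21
f 22 18 24
f 22 24 23
f 23 24 25
f 23 25 21
f 24 18 26
f 24 26 25
f 25 26 27
f 25 27 21
f 26 18 28
f 26 28 27
f 27 28 29
f 27 29 21
f 28 18 30
f 28 30 29
f 29 30 31
f 29 31 21
f 30 18 32
f 30 32 31
f 31 32 33
f 31 33 21
f 32 18 34
f 32 34 33
f 33 34 35
f 33 35 21
f 34 18 19
f 34 19 35
f 35 19 20
f 35 20 21
f 36 73 52
f 73 47 76
f 52 76 41
f 73 76 52
f 36 52 48
f 52 41 53
f 48 53 37
f 52 53 48
f 36 48 57
f 48 37 58
f 57 58 43
f 48 58 57
f 36 57 69
f 57 43 72
f 69 72 46
f 57 72 69
f 36 69 73
f 69 46 77
f 73 77 47
f 69 77 73
f 37 53 64
f 53 41 67
f 64 67 45
f 53 67 64
f 41 76 54
f 76 47 75
f 54 75 40
f 76 75 54
f 47 77 74
f 77 46 70
f 74 70 38
f 77 70 74
f 46 72 71
f 72 43 59
f 71 59 42
f 72 59 71
f 43 58 63
f 58 37 60
f 63 60 44
f 58 60 63
f 39 65 51
f 65 45 66
f 51 66 40
f 65 66 51
f 39 51 49
f 51 40 50
f 49 50 38
f 51 50 49
f 39 49 56
f 49 38 55
f 56 55 42
f 49 55 56
f 39 56 61
f 56 42 62
f 61 62 44
f 56 62 61
f 39 61 65
f 61 44 68
f 65 68 45
f 61 68 65
f 40 66 54
f 66 45 67
f 54 67 41
f 66 67 54
f 38 50 74
f 50 40 75
f 74 75 47
f 50 75 74
f 42 55 71
f 55 38 70
f 71 70 46
f 55 70 71
f 44 62 63
f 62 42 59
f 63 59 43
f 62 59 63
f 45 68 64
f 68 44 60
f 64 60 37
f 68 60 64



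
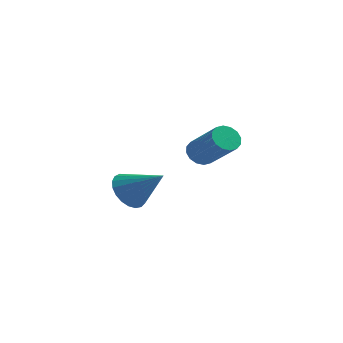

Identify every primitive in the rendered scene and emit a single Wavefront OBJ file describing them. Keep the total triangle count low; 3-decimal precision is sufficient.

v -3.796 3.201 -4.595
v -3.205 3.1 -5.408
v -2.184 3.039 -3.405
v -3.206 3.517 -5.351
v -3.308 3.878 -5.164
v -3.495 4.122 -4.878
v -3.734 4.207 -4.543
v -3.983 4.118 -4.217
v -4.2 3.87 -3.957
v -4.348 3.507 -3.806
v -4.399 3.09 -3.793
v -4.347 2.693 -3.918
v -4.199 2.383 -4.16
v -3.981 2.215 -4.477
v -3.732 2.217 -4.815
v -3.493 2.389 -5.115
v -3.307 2.702 -5.325
v 0.518 0.123 -0.617
v 1.005 0.389 -0.975
v 2.348 -0.377 0.278
v 1.862 -0.643 0.637
v 0.925 0.627 -0.744
v 2.268 -0.138 0.509
v 0.736 0.73 -0.478
v 2.079 -0.035 0.775
v 0.489 0.671 -0.25
v 1.832 -0.095 1.003
v 0.25 0.464 -0.12
v 1.593 -0.301 1.133
v 0.083 0.166 -0.123
v 1.426 -0.599 1.13
v 0.032 -0.143 -0.258
v 1.375 -0.909 0.995
v 0.112 -0.382 -0.489
v 1.455 -1.147 0.764
v 0.301 -0.485 -0.755
v 1.644 -1.25 0.498
v 0.548 -0.425 -0.983
v 1.891 -1.191 0.27
v 0.787 -0.219 -1.113
v 2.13 -0.984 0.14
v 0.954 0.079 -1.11
v 2.297 -0.686 0.143
f 2 1 4
f 2 4 3
f 4 1 5
f 4 5 3
f 5 1 6
f 5 6 3
f 6 1 7
f 6 7 3
f 7 1 8
f 7 8 3
f 8 1 9
f 8 9 3
f 9 1 10
f 9 10 3
f 10 1 11
f 10 11 3
f 11 1 12
f 11 12 3
f 12 1 13
f 12 13 3
f 13 1 14
f 13 14 3
f 14 1 15
f 14 15 3
f 15 1 16
f 15 16 3
f 16 1 17
f 16 17 3
f 17 1 2
f 17 2 3
f 19 18 22
f 19 22 20
f 20 22 23
f 20 23 21
f 22 18 24
f 22 24 23
f 23 24 25
f 23 25 21
f 24 18 26
f 24 26 25
f 25 26 27
f 25 27 21
f 26 18 28
f 26 28 27
f 27 28 29
f 27 29 21
f 28 18 30
f 28 30 29
f 29 30 31
f 29 31 21
f 30 18 32
f 30 32 31
f 31 32 33
f 31 33 21
f 32 18 34
f 32 34 33
f 33 34 35
f 33 35 21
f 34 18 36
f 34 36 35
f 35 36 37
f 35 37 21
f 36 18 38
f 36 38 37
f 37 38 39
f 37 39 21
f 38 18 40
f 38 40 39
f 39 40 41
f 39 41 21
f 40 18 42
f 40 42 41
f 41 42 43
f 41 43 21
f 42 18 19
f 42 19 43
f 43 19 20
f 43 20 21



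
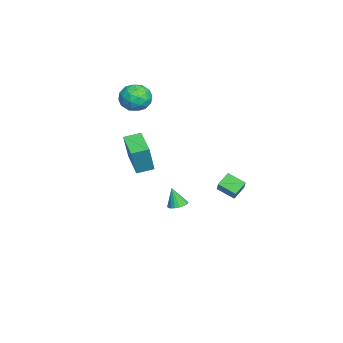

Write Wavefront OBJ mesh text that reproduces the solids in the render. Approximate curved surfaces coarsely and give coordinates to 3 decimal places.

v 2.986 -1.61 2.496
v 3.579 -1.813 4.363
v 2.65 -0.649 2.707
v 3.244 -0.852 4.574
v 4.556 -0.968 2.066
v 5.15 -1.171 3.933
v 4.221 -0.007 2.277
v 4.814 -0.21 4.144
v -4.444 -1.948 4.325
v -3.911 -1.092 3.931
v -3.109 -2.988 3.869
v -2.576 -2.132 3.475
v -2.728 -2.231 4.543
v -3.553 -1.587 4.824
v -3.467 -2.493 2.976
v -4.292 -1.849 3.257
v -3.307 -1.428 3.097
v -2.85 -1.266 4.065
v -4.17 -2.814 3.735
v -3.713 -2.652 4.703
v -4.294 -1.428 4.168
v -2.726 -2.652 3.632
v -2.815 -2.709 4.26
v -2.502 -2.206 4.028
v -4.084 -1.72 4.693
v -3.771 -1.217 4.461
v -3.075 -1.886 4.821
v -3.249 -2.863 3.339
v -2.936 -2.36 3.107
v -4.518 -1.874 3.772
v -4.205 -1.371 3.54
v -3.945 -2.194 2.979
v -3.626 -1.123 3.446
v -2.842 -1.735 3.178
v -3.366 -1.946 2.884
v -3.851 -1.568 3.05
v -3.358 -1.028 4.015
v -2.573 -1.639 3.747
v -2.663 -1.697 4.375
v -3.147 -1.319 4.54
v -3.003 -1.226 3.525
v -4.447 -2.441 4.053
v -3.662 -3.052 3.785
v -3.873 -2.761 3.26
v -4.357 -2.383 3.425
v -4.178 -2.345 4.622
v -3.394 -2.957 4.354
v -3.169 -2.512 4.75
v -3.654 -2.134 4.916
v -4.017 -2.854 4.275
v -3.346 3.919 -4.337
v -3.714 2.838 -3.781
v -3.986 4.456 -3.718
v -4.355 3.375 -3.162
v -2.085 4.085 -3.178
v -2.454 3.004 -2.622
v -2.726 4.622 -2.559
v -3.094 3.541 -2.003
v 0.724 0.929 -2.639
v 1.311 1.102 -2.49
v 0.516 0.551 -1.381
v 1.164 1.336 -2.444
v 0.929 1.489 -2.437
v 0.654 1.532 -2.47
v 0.392 1.454 -2.536
v 0.197 1.273 -2.623
v 0.106 1.024 -2.713
v 0.137 0.756 -2.788
v 0.285 0.522 -2.834
v 0.519 0.368 -2.841
v 0.795 0.326 -2.808
v 1.056 0.403 -2.742
v 1.251 0.584 -2.655
v 1.343 0.834 -2.565
f 2 4 1
f 5 2 1
f 1 4 3
f 3 5 1
f 2 8 4
f 6 2 5
f 6 8 2
f 4 8 3
f 7 5 3
f 3 8 7
f 7 6 5
f 8 6 7
f 9 46 25
f 46 20 49
f 25 49 14
f 46 49 25
f 9 25 21
f 25 14 26
f 21 26 10
f 25 26 21
f 9 21 30
f 21 10 31
f 30 31 16
f 21 31 30
f 9 30 42
f 30 16 45
f 42 45 19
f 30 45 42
f 9 42 46
f 42 19 50
f 46 50 20
f 42 50 46
f 10 26 37
f 26 14 40
f 37 40 18
f 26 40 37
f 14 49 27
f 49 20 48
f 27 48 13
f 49 48 27
f 20 50 47
f 50 19 43
f 47 43 11
f 50 43 47
f 19 45 44
f 45 16 32
f 44 32 15
f 45 32 44
f 16 31 36
f 31 10 33
f 36 33 17
f 31 33 36
f 12 38 24
f 38 18 39
f 24 39 13
f 38 39 24
f 12 24 22
f 24 13 23
f 22 23 11
f 24 23 22
f 12 22 29
f 22 11 28
f 29 28 15
f 22 28 29
f 12 29 34
f 29 15 35
f 34 35 17
f 29 35 34
f 12 34 38
f 34 17 41
f 38 41 18
f 34 41 38
f 13 39 27
f 39 18 40
f 27 40 14
f 39 40 27
f 11 23 47
f 23 13 48
f 47 48 20
f 23 48 47
f 15 28 44
f 28 11 43
f 44 43 19
f 28 43 44
f 17 35 36
f 35 15 32
f 36 32 16
f 35 32 36
f 18 41 37
f 41 17 33
f 37 33 10
f 41 33 37
f 52 54 51
f 55 52 51
f 51 54 53
f 53 55 51
f 52 58 54
f 56 52 55
f 56 58 52
f 54 58 53
f 57 55 53
f 53 58 57
f 57 56 55
f 58 56 57
f 60 59 62
f 60 62 61
f 62 59 63
f 62 63 61
f 63 59 64
f 63 64 61
f 64 59 65
f 64 65 61
f 65 59 66
f 65 66 61
f 66 59 67
f 66 67 61
f 67 59 68
f 67 68 61
f 68 59 69
f 68 69 61
f 69 59 70
f 69 70 61
f 70 59 71
f 70 71 61
f 71 59 72
f 71 72 61
f 72 59 73
f 72 73 61
f 73 59 74
f 73 74 61
f 74 59 60
f 74 60 61



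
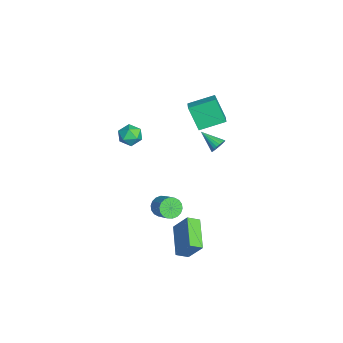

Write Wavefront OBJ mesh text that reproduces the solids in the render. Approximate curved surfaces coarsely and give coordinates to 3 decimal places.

v 2.549 -0.504 -3.373
v 3.023 0.272 -2.093
v 2.399 0.244 -3.771
v 2.874 1.02 -2.491
v 4.526 -0.5 -4.109
v 5.001 0.276 -2.829
v 4.377 0.248 -4.507
v 4.851 1.024 -3.227
v -1.666 0.623 4.259
v -0.689 0.579 4.668
v -1.823 2.225 4.808
v -0.846 2.18 5.216
v -1.014 1.2 2.764
v -0.037 1.155 3.172
v -1.171 2.801 3.312
v -0.194 2.757 3.721
v -3.112 2.613 -1.078
v -2.825 2.181 -1.338
v -3.968 1.627 -0.382
v -2.697 2.212 -1.136
v -2.64 2.312 -0.924
v -2.665 2.464 -0.739
v -2.767 2.642 -0.612
v -2.929 2.815 -0.566
v -3.122 2.953 -0.608
v -3.313 3.032 -0.732
v -3.47 3.039 -0.915
v -3.564 2.972 -1.127
v -3.581 2.843 -1.33
v -3.516 2.674 -1.489
v -3.381 2.495 -1.578
v -3.2 2.336 -1.58
v -3.003 2.225 -1.495
v 0.406 -1.011 -3.416
v 0.672 -0.662 -4.012
v 1.619 -0.201 -3.321
v 1.354 -0.549 -2.724
v 0.468 -0.439 -3.882
v 1.415 0.022 -3.19
v 0.252 -0.329 -3.659
v 1.199 0.132 -2.967
v 0.067 -0.354 -3.388
v 1.014 0.107 -2.696
v -0.052 -0.509 -3.123
v 0.895 -0.048 -2.431
v -0.079 -0.763 -2.915
v 0.868 -0.302 -2.224
v -0.011 -1.067 -2.807
v 0.936 -0.606 -2.116
v 0.141 -1.359 -2.819
v 1.088 -0.898 -2.128
v 0.345 -1.582 -2.95
v 1.292 -1.121 -2.258
v 0.561 -1.692 -3.173
v 1.508 -1.231 -2.481
v 0.746 -1.667 -3.444
v 1.693 -1.206 -2.752
v 0.865 -1.512 -3.709
v 1.812 -1.051 -3.017
v 0.892 -1.258 -3.916
v 1.839 -0.797 -3.225
v 0.824 -0.954 -4.024
v 1.771 -0.493 -3.333
v -1.65 -2.048 1.121
v -1.12 -2.36 1.664
v -2.42 -3.12 1.256
v -1.89 -3.432 1.799
v -2.337 -2.773 1.995
v -1.861 -2.11 1.911
v -1.679 -3.37 1.009
v -1.203 -2.707 0.925
v -1.138 -3.177 1.594
v -1.545 -2.808 2.204
v -1.995 -2.672 0.716
v -2.402 -2.303 1.326
f 2 4 1
f 5 2 1
f 1 4 3
f 3 5 1
f 2 8 4
f 6 2 5
f 6 8 2
f 4 8 3
f 7 5 3
f 3 8 7
f 7 6 5
f 8 6 7
f 10 12 9
f 13 10 9
f 9 12 11
f 11 13 9
f 10 16 12
f 14 10 13
f 14 16 10
f 12 16 11
f 15 13 11
f 11 16 15
f 15 14 13
f 16 14 15
f 18 17 20
f 18 20 19
f 20 17 21
f 20 21 19
f 21 17 22
f 21 22 19
f 22 17 23
f 22 23 19
f 23 17 24
f 23 24 19
f 24 17 25
f 24 25 19
f 25 17 26
f 25 26 19
f 26 17 27
f 26 27 19
f 27 17 28
f 27 28 19
f 28 17 29
f 28 29 19
f 29 17 30
f 29 30 19
f 30 17 31
f 30 31 19
f 31 17 32
f 31 32 19
f 32 17 33
f 32 33 19
f 33 17 18
f 33 18 19
f 35 34 38
f 35 38 36
f 36 38 39
f 36 39 37
f 38 34 40
f 38 40 39
f 39 40 41
f 39 41 37
f 40 34 42
f 40 42 41
f 41 42 43
f 41 43 37
f 42 34 44
f 42 44 43
f 43 44 45
f 43 45 37
f 44 34 46
f 44 46 45
f 45 46 47
f 45 47 37
f 46 34 48
f 46 48 47
f 47 48 49
f 47 49 37
f 48 34 50
f 48 50 49
f 49 50 51
f 49 51 37
f 50 34 52
f 50 52 51
f 51 52 53
f 51 53 37
f 52 34 54
f 52 54 53
f 53 54 55
f 53 55 37
f 54 34 56
f 54 56 55
f 55 56 57
f 55 57 37
f 56 34 58
f 56 58 57
f 57 58 59
f 57 59 37
f 58 34 60
f 58 60 59
f 59 60 61
f 59 61 37
f 60 34 62
f 60 62 61
f 61 62 63
f 61 63 37
f 62 34 35
f 62 35 63
f 63 35 36
f 63 36 37
f 64 75 69
f 64 69 65
f 64 65 71
f 64 71 74
f 64 74 75
f 65 69 73
f 69 75 68
f 75 74 66
f 74 71 70
f 71 65 72
f 67 73 68
f 67 68 66
f 67 66 70
f 67 70 72
f 67 72 73
f 68 73 69
f 66 68 75
f 70 66 74
f 72 70 71
f 73 72 65



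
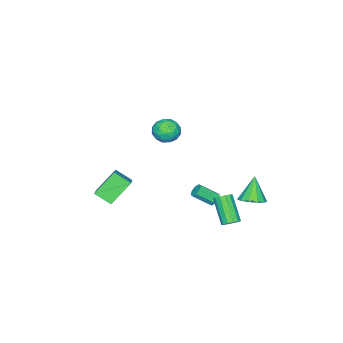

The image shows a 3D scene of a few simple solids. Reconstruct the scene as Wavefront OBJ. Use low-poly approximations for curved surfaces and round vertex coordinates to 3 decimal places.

v -1.205 4.138 -2.87
v -0.679 3.401 -2.774
v -1.995 3.782 -1.27
v -0.41 3.838 -2.544
v -0.444 4.389 -2.438
v -0.769 4.845 -2.498
v -1.26 5.03 -2.7
v -1.73 4.874 -2.966
v -1.999 4.437 -3.196
v -1.965 3.886 -3.302
v -1.64 3.431 -3.242
v -1.149 3.245 -3.041
v 0.952 4.088 -3.648
v 1.514 3.902 -3.501
v 0.749 2.745 -2.046
v 0.188 2.932 -2.192
v 1.452 4.181 -3.311
v 0.688 3.025 -1.856
v 1.232 4.432 -3.228
v 0.467 3.275 -1.773
v 0.923 4.573 -3.278
v 0.158 3.416 -1.823
v 0.623 4.56 -3.446
v -0.142 3.404 -1.991
v 0.428 4.398 -3.677
v -0.337 3.241 -2.222
v 0.399 4.137 -3.899
v -0.366 2.981 -2.444
v 0.546 3.861 -4.042
v -0.219 2.704 -2.587
v 0.822 3.657 -4.059
v 0.057 2.5 -2.604
v 1.14 3.59 -3.945
v 0.375 2.433 -2.49
v 1.398 3.681 -3.737
v 0.633 2.524 -2.282
v -0.703 1.731 -3.57
v -0.306 2.051 -3.546
v 0.4 1.108 -2.666
v 0.003 0.789 -2.69
v -0.568 2.117 -3.265
v 0.137 1.175 -2.385
v -0.91 1.957 -3.162
v -0.204 1.015 -2.282
v -1.13 1.665 -3.299
v -0.424 0.723 -2.419
v -1.1 1.412 -3.594
v -0.394 0.469 -2.714
v -0.837 1.345 -3.875
v -0.132 0.403 -2.995
v -0.496 1.505 -3.978
v 0.21 0.563 -3.098
v -0.276 1.797 -3.841
v 0.43 0.855 -2.961
v 0.414 -0.526 2.88
v 0.891 0.288 2.798
v 1.709 -1.248 3.262
v 2.186 -0.434 3.18
v 1.567 -0.551 3.886
v 0.767 -0.105 3.65
v 1.833 -0.855 2.41
v 1.033 -0.409 2.174
v 1.768 0.084 2.508
v 1.604 0.272 3.421
v 0.996 -1.232 2.639
v 0.832 -1.044 3.552
v 0.539 -0.056 2.806
v 2.061 -0.904 3.254
v 1.697 -0.973 3.67
v 1.978 -0.495 3.622
v 0.466 -0.286 3.306
v 0.746 0.192 3.259
v 1.144 -0.301 3.898
v 1.854 -1.152 2.801
v 2.134 -0.674 2.754
v 0.622 -0.465 2.438
v 0.903 0.013 2.39
v 1.456 -0.659 2.162
v 1.335 0.303 2.587
v 2.096 -0.122 2.811
v 1.889 -0.369 2.358
v 1.418 -0.107 2.22
v 1.238 0.413 3.124
v 2 -0.011 3.348
v 1.636 -0.08 3.763
v 1.165 0.182 3.624
v 1.754 0.293 2.953
v 0.6 -0.949 2.712
v 1.362 -1.373 2.936
v 1.435 -1.142 2.436
v 0.964 -0.88 2.297
v 0.504 -0.838 3.249
v 1.265 -1.263 3.473
v 1.182 -0.853 3.84
v 0.711 -0.591 3.702
v 0.846 -1.253 3.107
v 2.079 -4.08 -4.603
v 2.354 -5.165 -3.923
v 0.724 -3.561 -3.226
v 0.998 -4.647 -2.547
v 3.482 -3.093 -3.593
v 3.756 -4.179 -2.914
v 2.126 -2.575 -2.217
v 2.401 -3.66 -1.537
f 2 1 4
f 2 4 3
f 4 1 5
f 4 5 3
f 5 1 6
f 5 6 3
f 6 1 7
f 6 7 3
f 7 1 8
f 7 8 3
f 8 1 9
f 8 9 3
f 9 1 10
f 9 10 3
f 10 1 11
f 10 11 3
f 11 1 12
f 11 12 3
f 12 1 2
f 12 2 3
f 14 13 17
f 14 17 15
f 15 17 18
f 15 18 16
f 17 13 19
f 17 19 18
f 18 19 20
f 18 20 16
f 19 13 21
f 19 21 20
f 20 21 22
f 20 22 16
f 21 13 23
f 21 23 22
f 22 23 24
f 22 24 16
f 23 13 25
f 23 25 24
f 24 25 26
f 24 26 16
f 25 13 27
f 25 27 26
f 26 27 28
f 26 28 16
f 27 13 29
f 27 29 28
f 28 29 30
f 28 30 16
f 29 13 31
f 29 31 30
f 30 31 32
f 30 32 16
f 31 13 33
f 31 33 32
f 32 33 34
f 32 34 16
f 33 13 35
f 33 35 34
f 34 35 36
f 34 36 16
f 35 13 14
f 35 14 36
f 36 14 15
f 36 15 16
f 38 37 41
f 38 41 39
f 39 41 42
f 39 42 40
f 41 37 43
f 41 43 42
f 42 43 44
f 42 44 40
f 43 37 45
f 43 45 44
f 44 45 46
f 44 46 40
f 45 37 47
f 45 47 46
f 46 47 48
f 46 48 40
f 47 37 49
f 47 49 48
f 48 49 50
f 48 50 40
f 49 37 51
f 49 51 50
f 50 51 52
f 50 52 40
f 51 37 53
f 51 53 52
f 52 53 54
f 52 54 40
f 53 37 38
f 53 38 54
f 54 38 39
f 54 39 40
f 55 92 71
f 92 66 95
f 71 95 60
f 92 95 71
f 55 71 67
f 71 60 72
f 67 72 56
f 71 72 67
f 55 67 76
f 67 56 77
f 76 77 62
f 67 77 76
f 55 76 88
f 76 62 91
f 88 91 65
f 76 91 88
f 55 88 92
f 88 65 96
f 92 96 66
f 88 96 92
f 56 72 83
f 72 60 86
f 83 86 64
f 72 86 83
f 60 95 73
f 95 66 94
f 73 94 59
f 95 94 73
f 66 96 93
f 96 65 89
f 93 89 57
f 96 89 93
f 65 91 90
f 91 62 78
f 90 78 61
f 91 78 90
f 62 77 82
f 77 56 79
f 82 79 63
f 77 79 82
f 58 84 70
f 84 64 85
f 70 85 59
f 84 85 70
f 58 70 68
f 70 59 69
f 68 69 57
f 70 69 68
f 58 68 75
f 68 57 74
f 75 74 61
f 68 74 75
f 58 75 80
f 75 61 81
f 80 81 63
f 75 81 80
f 58 80 84
f 80 63 87
f 84 87 64
f 80 87 84
f 59 85 73
f 85 64 86
f 73 86 60
f 85 86 73
f 57 69 93
f 69 59 94
f 93 94 66
f 69 94 93
f 61 74 90
f 74 57 89
f 90 89 65
f 74 89 90
f 63 81 82
f 81 61 78
f 82 78 62
f 81 78 82
f 64 87 83
f 87 63 79
f 83 79 56
f 87 79 83
f 98 100 97
f 101 98 97
f 97 100 99
f 99 101 97
f 98 104 100
f 102 98 101
f 102 104 98
f 100 104 99
f 103 101 99
f 99 104 103
f 103 102 101
f 104 102 103



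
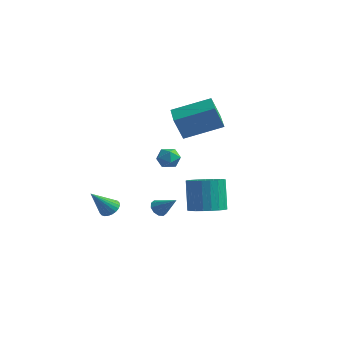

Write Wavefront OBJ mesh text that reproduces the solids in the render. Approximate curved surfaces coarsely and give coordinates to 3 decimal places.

v -1.004 1.276 -3.513
v -0.661 1.235 -3.941
v 0.044 1.404 -2.687
v -0.736 1.564 -3.897
v -0.913 1.782 -3.707
v -1.125 1.808 -3.442
v -1.29 1.63 -3.204
v -1.346 1.317 -3.084
v -1.272 0.988 -3.128
v -1.095 0.769 -3.319
v -0.883 0.744 -3.583
v -0.718 0.922 -3.821
v 2.174 -0.98 1.609
v 2.625 -1.35 1.922
v 1.475 -1.79 1.658
v 1.926 -2.16 1.971
v 1.656 -1.638 2.277
v 2.088 -1.137 2.246
v 2.012 -2.003 1.334
v 2.444 -1.502 1.303
v 2.525 -1.982 1.752
v 2.305 -1.757 2.335
v 1.795 -1.383 1.245
v 1.575 -1.158 1.828
v -2.662 -0.575 -3.341
v -2.068 -0.573 -3.204
v -2.958 -1.645 -2.039
v -2.146 -0.391 -3.072
v -2.303 -0.237 -2.981
v -2.515 -0.135 -2.945
v -2.749 -0.099 -2.969
v -2.97 -0.136 -3.05
v -3.144 -0.24 -3.174
v -3.244 -0.395 -3.325
v -3.257 -0.577 -3.477
v -3.178 -0.759 -3.609
v -3.021 -0.913 -3.7
v -2.809 -1.016 -3.736
v -2.575 -1.051 -3.712
v -2.354 -1.014 -3.631
v -2.18 -0.911 -3.507
v -2.08 -0.756 -3.356
v 0.013 1.726 2.249
v -0.248 1.308 3.527
v 1.456 3.117 2.998
v 1.195 2.699 4.277
v 1.105 0.661 2.123
v 0.844 0.243 3.402
v 2.548 2.052 2.873
v 2.287 1.634 4.151
v 3.95 -0.967 -1.328
v 4.464 -0.171 -1.395
v 3.984 0.283 0.301
v 3.47 -0.513 0.368
v 4.112 -0.052 -1.527
v 3.631 0.402 0.169
v 3.731 -0.091 -1.624
v 3.251 0.362 0.071
v 3.388 -0.282 -1.67
v 2.908 0.172 0.025
v 3.142 -0.591 -1.657
v 2.662 -0.137 0.039
v 3.036 -0.965 -1.587
v 2.556 -0.511 0.109
v 3.088 -1.34 -1.472
v 2.608 -0.886 0.224
v 3.289 -1.649 -1.332
v 2.809 -1.196 0.364
v 3.605 -1.841 -1.192
v 3.124 -1.387 0.504
v 3.98 -1.882 -1.075
v 3.5 -1.428 0.621
v 4.35 -1.765 -1.001
v 3.869 -1.311 0.695
v 4.65 -1.509 -0.984
v 4.17 -1.055 0.711
v 4.83 -1.16 -1.027
v 4.35 -0.706 0.669
v 4.858 -0.777 -1.122
v 4.378 -0.323 0.574
v 4.728 -0.428 -1.252
v 4.248 0.026 0.444
f 2 1 4
f 2 4 3
f 4 1 5
f 4 5 3
f 5 1 6
f 5 6 3
f 6 1 7
f 6 7 3
f 7 1 8
f 7 8 3
f 8 1 9
f 8 9 3
f 9 1 10
f 9 10 3
f 10 1 11
f 10 11 3
f 11 1 12
f 11 12 3
f 12 1 2
f 12 2 3
f 13 24 18
f 13 18 14
f 13 14 20
f 13 20 23
f 13 23 24
f 14 18 22
f 18 24 17
f 24 23 15
f 23 20 19
f 20 14 21
f 16 22 17
f 16 17 15
f 16 15 19
f 16 19 21
f 16 21 22
f 17 22 18
f 15 17 24
f 19 15 23
f 21 19 20
f 22 21 14
f 26 25 28
f 26 28 27
f 28 25 29
f 28 29 27
f 29 25 30
f 29 30 27
f 30 25 31
f 30 31 27
f 31 25 32
f 31 32 27
f 32 25 33
f 32 33 27
f 33 25 34
f 33 34 27
f 34 25 35
f 34 35 27
f 35 25 36
f 35 36 27
f 36 25 37
f 36 37 27
f 37 25 38
f 37 38 27
f 38 25 39
f 38 39 27
f 39 25 40
f 39 40 27
f 40 25 41
f 40 41 27
f 41 25 42
f 41 42 27
f 42 25 26
f 42 26 27
f 44 46 43
f 47 44 43
f 43 46 45
f 45 47 43
f 44 50 46
f 48 44 47
f 48 50 44
f 46 50 45
f 49 47 45
f 45 50 49
f 49 48 47
f 50 48 49
f 52 51 55
f 52 55 53
f 53 55 56
f 53 56 54
f 55 51 57
f 55 57 56
f 56 57 58
f 56 58 54
f 57 51 59
f 57 59 58
f 58 59 60
f 58 60 54
f 59 51 61
f 59 61 60
f 60 61 62
f 60 62 54
f 61 51 63
f 61 63 62
f 62 63 64
f 62 64 54
f 63 51 65
f 63 65 64
f 64 65 66
f 64 66 54
f 65 51 67
f 65 67 66
f 66 67 68
f 66 68 54
f 67 51 69
f 67 69 68
f 68 69 70
f 68 70 54
f 69 51 71
f 69 71 70
f 70 71 72
f 70 72 54
f 71 51 73
f 71 73 72
f 72 73 74
f 72 74 54
f 73 51 75
f 73 75 74
f 74 75 76
f 74 76 54
f 75 51 77
f 75 77 76
f 76 77 78
f 76 78 54
f 77 51 79
f 77 79 78
f 78 79 80
f 78 80 54
f 79 51 81
f 79 81 80
f 80 81 82
f 80 82 54
f 81 51 52
f 81 52 82
f 82 52 53
f 82 53 54



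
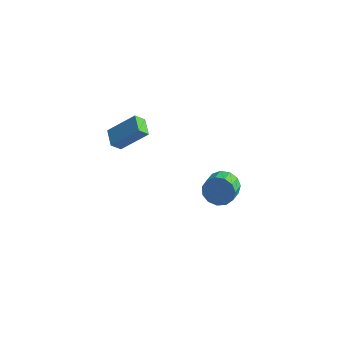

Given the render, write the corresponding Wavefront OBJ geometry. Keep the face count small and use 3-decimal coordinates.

v -4.325 0.839 0.343
v -2.944 1.705 1.79
v -5.118 1.708 0.58
v -3.737 2.574 2.026
v -3.963 1.346 -0.306
v -2.582 2.212 1.14
v -4.756 2.215 -0.07
v -3.375 3.081 1.377
v 3.359 0.577 1.093
v 3.992 0.374 0.387
v 4.233 -0.661 0.9
v 3.601 -0.457 1.607
v 4.274 0.633 0.776
v 4.516 -0.401 1.29
v 4.266 0.875 1.266
v 4.508 -0.16 1.78
v 3.97 1.022 1.701
v 4.211 -0.013 2.215
v 3.48 1.028 1.944
v 3.721 -0.007 2.457
v 2.952 0.891 1.916
v 3.193 -0.144 2.429
v 2.553 0.654 1.626
v 2.794 -0.38 2.14
v 2.41 0.393 1.168
v 2.651 -0.641 1.682
v 2.569 0.19 0.686
v 2.81 -0.844 1.2
v 2.978 0.111 0.333
v 3.22 -0.924 0.847
v 3.509 0.179 0.221
v 3.75 -0.855 0.735
v 1.861 3.466 -2.339
v 2.208 3.084 -2.581
v 1.579 2.514 -1.241
v 2.372 3.226 -2.416
v 2.42 3.422 -2.233
v 2.339 3.629 -2.074
v 2.149 3.799 -1.976
v 1.893 3.892 -1.961
v 1.63 3.888 -2.033
v 1.42 3.787 -2.174
v 1.311 3.612 -2.354
v 1.328 3.404 -2.529
v 1.467 3.211 -2.662
v 1.697 3.076 -2.72
v 1.964 3.03 -2.691
f 2 4 1
f 5 2 1
f 1 4 3
f 3 5 1
f 2 8 4
f 6 2 5
f 6 8 2
f 4 8 3
f 7 5 3
f 3 8 7
f 7 6 5
f 8 6 7
f 10 9 13
f 10 13 11
f 11 13 14
f 11 14 12
f 13 9 15
f 13 15 14
f 14 15 16
f 14 16 12
f 15 9 17
f 15 17 16
f 16 17 18
f 16 18 12
f 17 9 19
f 17 19 18
f 18 19 20
f 18 20 12
f 19 9 21
f 19 21 20
f 20 21 22
f 20 22 12
f 21 9 23
f 21 23 22
f 22 23 24
f 22 24 12
f 23 9 25
f 23 25 24
f 24 25 26
f 24 26 12
f 25 9 27
f 25 27 26
f 26 27 28
f 26 28 12
f 27 9 29
f 27 29 28
f 28 29 30
f 28 30 12
f 29 9 31
f 29 31 30
f 30 31 32
f 30 32 12
f 31 9 10
f 31 10 32
f 32 10 11
f 32 11 12
f 34 33 36
f 34 36 35
f 36 33 37
f 36 37 35
f 37 33 38
f 37 38 35
f 38 33 39
f 38 39 35
f 39 33 40
f 39 40 35
f 40 33 41
f 40 41 35
f 41 33 42
f 41 42 35
f 42 33 43
f 42 43 35
f 43 33 44
f 43 44 35
f 44 33 45
f 44 45 35
f 45 33 46
f 45 46 35
f 46 33 47
f 46 47 35
f 47 33 34
f 47 34 35



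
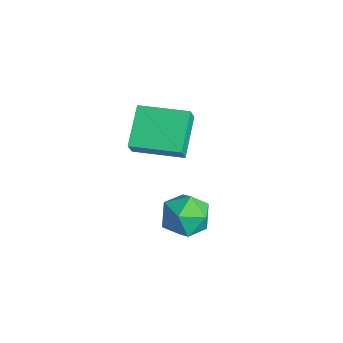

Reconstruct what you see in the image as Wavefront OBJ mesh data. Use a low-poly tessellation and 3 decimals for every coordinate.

v -4.213 2.456 1.725
v -3.891 2.178 2.426
v -3.119 3.896 1.793
v -2.797 3.618 2.494
v -3.063 1.622 0.866
v -2.741 1.344 1.567
v -1.969 3.062 0.934
v -1.647 2.784 1.635
v 0.342 2.83 0.735
v 0.896 2.523 0.075
v -0.016 1.437 1.085
v 0.538 1.13 0.425
v 0.89 1.527 1.17
v 1.111 2.388 0.954
v -0.231 1.572 0.206
v -0.01 2.433 -0.01
v 0.542 1.745 -0.251
v 1.235 1.717 0.345
v -0.355 2.243 0.815
v 0.338 2.215 1.411
f 2 4 1
f 5 2 1
f 1 4 3
f 3 5 1
f 2 8 4
f 6 2 5
f 6 8 2
f 4 8 3
f 7 5 3
f 3 8 7
f 7 6 5
f 8 6 7
f 9 20 14
f 9 14 10
f 9 10 16
f 9 16 19
f 9 19 20
f 10 14 18
f 14 20 13
f 20 19 11
f 19 16 15
f 16 10 17
f 12 18 13
f 12 13 11
f 12 11 15
f 12 15 17
f 12 17 18
f 13 18 14
f 11 13 20
f 15 11 19
f 17 15 16
f 18 17 10



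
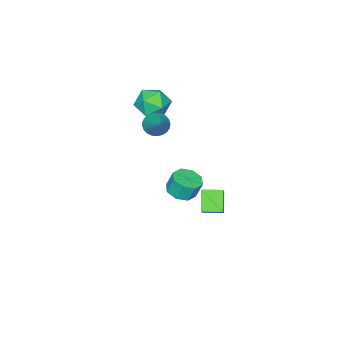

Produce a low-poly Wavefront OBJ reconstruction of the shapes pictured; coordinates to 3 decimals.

v -0.436 1.927 -4.904
v -1.155 1.307 -3.875
v 0.485 2.634 -3.833
v -0.234 2.014 -2.804
v 0.294 1.026 -4.936
v -0.425 0.406 -3.907
v 1.215 1.733 -3.865
v 0.496 1.113 -2.836
v 1.977 -0.741 2.376
v 2.289 -0.411 1.792
v 2.963 0.461 3.584
v 2.052 -0.251 1.827
v 1.802 -0.166 1.945
v 1.58 -0.168 2.129
v 1.418 -0.257 2.35
v 1.341 -0.421 2.576
v 1.36 -0.633 2.77
v 1.474 -0.861 2.905
v 1.664 -1.072 2.959
v 1.902 -1.232 2.925
v 2.151 -1.317 2.806
v 2.374 -1.315 2.623
v 2.536 -1.226 2.401
v 2.613 -1.062 2.176
v 2.593 -0.85 1.981
v 2.48 -0.622 1.846
v 3.931 2.736 0.107
v 4.689 3.074 0.118
v 4.526 3.403 1.145
v 3.769 3.064 1.133
v 4.244 3.481 -0.082
v 4.082 3.81 0.944
v 3.616 3.451 -0.172
v 3.454 3.78 0.854
v 3.173 3.002 -0.099
v 3.01 3.331 0.928
v 3.174 2.397 0.095
v 3.011 2.726 1.122
v 3.618 1.99 0.296
v 3.456 2.319 1.322
v 4.246 2.02 0.386
v 4.084 2.349 1.412
v 4.69 2.469 0.312
v 4.527 2.798 1.339
v 0.198 -1.245 2.992
v 1.234 -1.005 3.135
v 0.626 -2.895 2.665
v 1.662 -2.655 2.808
v 0.989 -2.646 3.643
v 0.724 -1.626 3.845
v 1.136 -2.274 1.955
v 0.871 -1.254 2.157
v 1.813 -1.641 2.494
v 1.722 -1.871 3.538
v 0.138 -2.029 2.262
v 0.047 -2.259 3.306
f 2 4 1
f 5 2 1
f 1 4 3
f 3 5 1
f 2 8 4
f 6 2 5
f 6 8 2
f 4 8 3
f 7 5 3
f 3 8 7
f 7 6 5
f 8 6 7
f 10 9 12
f 10 12 11
f 12 9 13
f 12 13 11
f 13 9 14
f 13 14 11
f 14 9 15
f 14 15 11
f 15 9 16
f 15 16 11
f 16 9 17
f 16 17 11
f 17 9 18
f 17 18 11
f 18 9 19
f 18 19 11
f 19 9 20
f 19 20 11
f 20 9 21
f 20 21 11
f 21 9 22
f 21 22 11
f 22 9 23
f 22 23 11
f 23 9 24
f 23 24 11
f 24 9 25
f 24 25 11
f 25 9 26
f 25 26 11
f 26 9 10
f 26 10 11
f 28 27 31
f 28 31 29
f 29 31 32
f 29 32 30
f 31 27 33
f 31 33 32
f 32 33 34
f 32 34 30
f 33 27 35
f 33 35 34
f 34 35 36
f 34 36 30
f 35 27 37
f 35 37 36
f 36 37 38
f 36 38 30
f 37 27 39
f 37 39 38
f 38 39 40
f 38 40 30
f 39 27 41
f 39 41 40
f 40 41 42
f 40 42 30
f 41 27 43
f 41 43 42
f 42 43 44
f 42 44 30
f 43 27 28
f 43 28 44
f 44 28 29
f 44 29 30
f 45 56 50
f 45 50 46
f 45 46 52
f 45 52 55
f 45 55 56
f 46 50 54
f 50 56 49
f 56 55 47
f 55 52 51
f 52 46 53
f 48 54 49
f 48 49 47
f 48 47 51
f 48 51 53
f 48 53 54
f 49 54 50
f 47 49 56
f 51 47 55
f 53 51 52
f 54 53 46

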